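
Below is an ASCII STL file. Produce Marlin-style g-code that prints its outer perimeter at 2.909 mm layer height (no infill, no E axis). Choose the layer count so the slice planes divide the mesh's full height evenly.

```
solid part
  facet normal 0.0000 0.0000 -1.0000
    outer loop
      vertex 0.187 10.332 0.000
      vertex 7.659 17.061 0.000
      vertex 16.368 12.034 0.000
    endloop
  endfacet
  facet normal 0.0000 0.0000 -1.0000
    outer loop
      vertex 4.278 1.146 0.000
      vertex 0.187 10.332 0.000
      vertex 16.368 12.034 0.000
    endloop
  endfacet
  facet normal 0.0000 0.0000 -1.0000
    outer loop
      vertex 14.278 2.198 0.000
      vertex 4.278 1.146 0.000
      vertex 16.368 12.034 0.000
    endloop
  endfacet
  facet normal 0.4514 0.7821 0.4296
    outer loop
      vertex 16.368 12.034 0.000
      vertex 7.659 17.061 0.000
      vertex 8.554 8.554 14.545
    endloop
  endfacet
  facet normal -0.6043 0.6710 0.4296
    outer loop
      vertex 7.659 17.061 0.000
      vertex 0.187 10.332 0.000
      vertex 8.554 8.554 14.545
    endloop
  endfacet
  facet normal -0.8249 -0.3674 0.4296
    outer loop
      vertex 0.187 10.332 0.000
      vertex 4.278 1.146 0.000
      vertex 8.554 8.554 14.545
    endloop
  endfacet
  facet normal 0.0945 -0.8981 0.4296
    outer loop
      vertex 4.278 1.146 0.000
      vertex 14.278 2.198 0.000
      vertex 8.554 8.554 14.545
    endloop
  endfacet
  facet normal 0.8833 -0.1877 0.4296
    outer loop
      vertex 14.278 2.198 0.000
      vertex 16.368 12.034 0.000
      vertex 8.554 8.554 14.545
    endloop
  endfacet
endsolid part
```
; perimeter-only toolpath
G21 ; units = mm
G90 ; absolute positioning
G28 ; home
; layer 1
G0 Z2.909
G0 X14.805 Y11.338
G1 X7.838 Y15.360
G1 X1.860 Y9.976
G1 X5.133 Y2.628
G1 X13.133 Y3.469
G1 X14.805 Y11.338
; layer 2
G0 Z5.818
G0 X13.242 Y10.642
G1 X8.017 Y13.658
G1 X3.534 Y9.621
G1 X5.988 Y4.109
G1 X11.988 Y4.740
G1 X13.242 Y10.642
; layer 3
G0 Z8.727
G0 X11.680 Y9.946
G1 X8.196 Y11.957
G1 X5.207 Y9.265
G1 X6.844 Y5.591
G1 X10.844 Y6.012
G1 X11.680 Y9.946
; layer 4
G0 Z11.636
G0 X10.117 Y9.250
G1 X8.375 Y10.255
G1 X6.881 Y8.910
G1 X7.699 Y7.072
G1 X9.699 Y7.283
G1 X10.117 Y9.250
M2 ; end

The solid is a regular 5-sided pyramid, base circumscribed radius ≈ 8.55 mm, apex at z ≈ 14.5 mm. Slicing at Δz = 2.909 mm — 5 equal slices spanning the solid's height, so layer i sits at z = i·h/5 — gives 4 non-empty perimeters. Each is a 5-segment closed polygon; G0 lifts to the layer z and rapids to the start vertex, then G1 traces the edges. The cross-section shrinks linearly with z (the slice at the apex is degenerate and omitted).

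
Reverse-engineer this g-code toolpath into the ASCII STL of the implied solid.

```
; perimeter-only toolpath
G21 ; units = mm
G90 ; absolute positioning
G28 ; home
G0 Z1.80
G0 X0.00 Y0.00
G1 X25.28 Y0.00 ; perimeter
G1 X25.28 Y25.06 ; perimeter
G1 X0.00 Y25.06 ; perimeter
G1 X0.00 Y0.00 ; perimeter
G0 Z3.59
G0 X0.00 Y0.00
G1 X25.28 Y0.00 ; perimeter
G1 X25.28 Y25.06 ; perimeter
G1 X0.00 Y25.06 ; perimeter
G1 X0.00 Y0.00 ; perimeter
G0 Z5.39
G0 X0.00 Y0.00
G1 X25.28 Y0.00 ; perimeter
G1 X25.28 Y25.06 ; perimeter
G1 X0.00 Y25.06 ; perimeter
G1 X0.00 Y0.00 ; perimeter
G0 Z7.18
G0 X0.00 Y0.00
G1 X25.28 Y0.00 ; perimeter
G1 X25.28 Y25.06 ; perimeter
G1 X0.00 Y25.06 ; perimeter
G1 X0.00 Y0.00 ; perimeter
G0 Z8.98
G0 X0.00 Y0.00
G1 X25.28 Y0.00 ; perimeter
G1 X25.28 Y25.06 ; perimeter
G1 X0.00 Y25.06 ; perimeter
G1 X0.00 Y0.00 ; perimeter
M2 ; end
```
solid part
  facet normal 0.0000 0.0000 -1.0000
    outer loop
      vertex 25.28 25.06 0.00
      vertex 25.28 0.00 0.00
      vertex 0.00 0.00 0.00
    endloop
  endfacet
  facet normal 0.0000 0.0000 -1.0000
    outer loop
      vertex 0.00 25.06 0.00
      vertex 25.28 25.06 0.00
      vertex 0.00 0.00 0.00
    endloop
  endfacet
  facet normal 0.0000 0.0000 1.0000
    outer loop
      vertex 0.00 0.00 8.98
      vertex 25.28 0.00 8.98
      vertex 25.28 25.06 8.98
    endloop
  endfacet
  facet normal 0.0000 0.0000 1.0000
    outer loop
      vertex 0.00 0.00 8.98
      vertex 25.28 25.06 8.98
      vertex 0.00 25.06 8.98
    endloop
  endfacet
  facet normal 0.0000 -1.0000 0.0000
    outer loop
      vertex 0.00 0.00 0.00
      vertex 25.28 0.00 0.00
      vertex 25.28 0.00 8.98
    endloop
  endfacet
  facet normal 0.0000 -1.0000 0.0000
    outer loop
      vertex 0.00 0.00 0.00
      vertex 25.28 0.00 8.98
      vertex 0.00 0.00 8.98
    endloop
  endfacet
  facet normal 0.0000 1.0000 0.0000
    outer loop
      vertex 25.28 25.06 8.98
      vertex 25.28 25.06 0.00
      vertex 0.00 25.06 0.00
    endloop
  endfacet
  facet normal 0.0000 1.0000 0.0000
    outer loop
      vertex 0.00 25.06 8.98
      vertex 25.28 25.06 8.98
      vertex 0.00 25.06 0.00
    endloop
  endfacet
  facet normal -1.0000 0.0000 0.0000
    outer loop
      vertex 0.00 25.06 8.98
      vertex 0.00 25.06 0.00
      vertex 0.00 0.00 0.00
    endloop
  endfacet
  facet normal -1.0000 0.0000 0.0000
    outer loop
      vertex 0.00 0.00 8.98
      vertex 0.00 25.06 8.98
      vertex 0.00 0.00 0.00
    endloop
  endfacet
  facet normal 1.0000 0.0000 0.0000
    outer loop
      vertex 25.28 0.00 0.00
      vertex 25.28 25.06 0.00
      vertex 25.28 25.06 8.98
    endloop
  endfacet
  facet normal 1.0000 0.0000 0.0000
    outer loop
      vertex 25.28 0.00 0.00
      vertex 25.28 25.06 8.98
      vertex 25.28 0.00 8.98
    endloop
  endfacet
endsolid part

The G0 Z moves step by Δz≈1.80 mm. Every layer's G1 loop is the same polygon, so the solid is a straight extrusion of it from z=0 to z≈8.98. Closing with flat bottom and top caps and triangulating gives 12 facets — a rectangular box, roughly 25.3 × 25.1 mm footprint and 8.98 mm tall.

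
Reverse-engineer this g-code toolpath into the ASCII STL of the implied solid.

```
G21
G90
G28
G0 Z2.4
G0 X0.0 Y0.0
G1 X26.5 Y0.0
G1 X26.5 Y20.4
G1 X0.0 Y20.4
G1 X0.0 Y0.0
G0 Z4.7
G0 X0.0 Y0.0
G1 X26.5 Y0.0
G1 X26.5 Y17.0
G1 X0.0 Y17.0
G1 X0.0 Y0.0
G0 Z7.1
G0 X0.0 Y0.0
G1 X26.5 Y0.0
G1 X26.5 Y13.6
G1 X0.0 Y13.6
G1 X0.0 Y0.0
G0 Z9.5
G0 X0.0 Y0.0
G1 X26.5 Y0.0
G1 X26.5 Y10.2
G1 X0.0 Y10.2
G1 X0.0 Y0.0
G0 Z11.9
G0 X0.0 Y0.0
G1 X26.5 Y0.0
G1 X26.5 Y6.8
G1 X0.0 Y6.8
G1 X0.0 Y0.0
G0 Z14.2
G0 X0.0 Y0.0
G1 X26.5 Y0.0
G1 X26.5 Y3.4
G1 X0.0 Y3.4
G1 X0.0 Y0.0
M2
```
solid part
  facet normal 0.0000 0.0000 -1.0000
    outer loop
      vertex 26.5 23.8 0.0
      vertex 26.5 0.0 0.0
      vertex 0.0 0.0 0.0
    endloop
  endfacet
  facet normal 0.0000 0.0000 -1.0000
    outer loop
      vertex 0.0 23.8 0.0
      vertex 26.5 23.8 0.0
      vertex 0.0 0.0 0.0
    endloop
  endfacet
  facet normal 0.0000 -1.0000 0.0000
    outer loop
      vertex 0.0 0.0 0.0
      vertex 26.5 0.0 0.0
      vertex 26.5 0.0 16.6
    endloop
  endfacet
  facet normal 0.0000 -1.0000 0.0000
    outer loop
      vertex 0.0 0.0 0.0
      vertex 26.5 0.0 16.6
      vertex 0.0 0.0 16.6
    endloop
  endfacet
  facet normal 0.0000 0.5721 0.8202
    outer loop
      vertex 0.0 0.0 16.6
      vertex 26.5 0.0 16.6
      vertex 26.5 23.8 0.0
    endloop
  endfacet
  facet normal 0.0000 0.5721 0.8202
    outer loop
      vertex 0.0 0.0 16.6
      vertex 26.5 23.8 0.0
      vertex 0.0 23.8 0.0
    endloop
  endfacet
  facet normal -1.0000 0.0000 0.0000
    outer loop
      vertex 0.0 0.0 16.6
      vertex 0.0 23.8 0.0
      vertex 0.0 0.0 0.0
    endloop
  endfacet
  facet normal 1.0000 0.0000 0.0000
    outer loop
      vertex 26.5 0.0 0.0
      vertex 26.5 23.8 0.0
      vertex 26.5 0.0 16.6
    endloop
  endfacet
endsolid part

The G0 Z moves step by Δz≈2.4 mm. The G1 loops shrink linearly with z, so the solid tapers from its base footprint up to z≈16.6. Closing with a flat bottom cap and the tapered top and triangulating gives 8 facets — a wedge (ramp): 26.5 × 23.8 mm base, rising to 16.6 mm along the y=0 edge and sloping linearly to z=0 at y=23.8.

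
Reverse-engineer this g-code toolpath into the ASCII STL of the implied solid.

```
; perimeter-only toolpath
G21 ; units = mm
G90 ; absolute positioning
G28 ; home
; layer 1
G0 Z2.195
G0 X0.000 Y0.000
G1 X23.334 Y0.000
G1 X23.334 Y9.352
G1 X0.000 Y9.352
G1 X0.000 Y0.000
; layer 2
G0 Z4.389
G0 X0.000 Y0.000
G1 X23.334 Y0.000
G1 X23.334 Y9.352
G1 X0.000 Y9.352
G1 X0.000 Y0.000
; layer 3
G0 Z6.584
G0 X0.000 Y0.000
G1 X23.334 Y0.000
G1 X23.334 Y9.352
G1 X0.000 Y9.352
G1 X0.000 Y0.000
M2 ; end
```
solid part
  facet normal 0.0000 0.0000 -1.0000
    outer loop
      vertex 23.334 9.352 0.000
      vertex 23.334 0.000 0.000
      vertex 0.000 0.000 0.000
    endloop
  endfacet
  facet normal 0.0000 0.0000 -1.0000
    outer loop
      vertex 0.000 9.352 0.000
      vertex 23.334 9.352 0.000
      vertex 0.000 0.000 0.000
    endloop
  endfacet
  facet normal 0.0000 0.0000 1.0000
    outer loop
      vertex 0.000 0.000 6.584
      vertex 23.334 0.000 6.584
      vertex 23.334 9.352 6.584
    endloop
  endfacet
  facet normal 0.0000 0.0000 1.0000
    outer loop
      vertex 0.000 0.000 6.584
      vertex 23.334 9.352 6.584
      vertex 0.000 9.352 6.584
    endloop
  endfacet
  facet normal 0.0000 -1.0000 0.0000
    outer loop
      vertex 0.000 0.000 0.000
      vertex 23.334 0.000 0.000
      vertex 23.334 0.000 6.584
    endloop
  endfacet
  facet normal 0.0000 -1.0000 0.0000
    outer loop
      vertex 0.000 0.000 0.000
      vertex 23.334 0.000 6.584
      vertex 0.000 0.000 6.584
    endloop
  endfacet
  facet normal 0.0000 1.0000 0.0000
    outer loop
      vertex 23.334 9.352 6.584
      vertex 23.334 9.352 0.000
      vertex 0.000 9.352 0.000
    endloop
  endfacet
  facet normal 0.0000 1.0000 0.0000
    outer loop
      vertex 0.000 9.352 6.584
      vertex 23.334 9.352 6.584
      vertex 0.000 9.352 0.000
    endloop
  endfacet
  facet normal -1.0000 0.0000 0.0000
    outer loop
      vertex 0.000 9.352 6.584
      vertex 0.000 9.352 0.000
      vertex 0.000 0.000 0.000
    endloop
  endfacet
  facet normal -1.0000 0.0000 0.0000
    outer loop
      vertex 0.000 0.000 6.584
      vertex 0.000 9.352 6.584
      vertex 0.000 0.000 0.000
    endloop
  endfacet
  facet normal 1.0000 0.0000 0.0000
    outer loop
      vertex 23.334 0.000 0.000
      vertex 23.334 9.352 0.000
      vertex 23.334 9.352 6.584
    endloop
  endfacet
  facet normal 1.0000 0.0000 0.0000
    outer loop
      vertex 23.334 0.000 0.000
      vertex 23.334 9.352 6.584
      vertex 23.334 0.000 6.584
    endloop
  endfacet
endsolid part

The G0 Z moves step by Δz≈2.195 mm. Every layer's G1 loop is the same polygon, so the solid is a straight extrusion of it from z=0 to z≈6.58. Closing with flat bottom and top caps and triangulating gives 12 facets — a rectangular box, roughly 23.3 × 9.35 mm footprint and 6.58 mm tall.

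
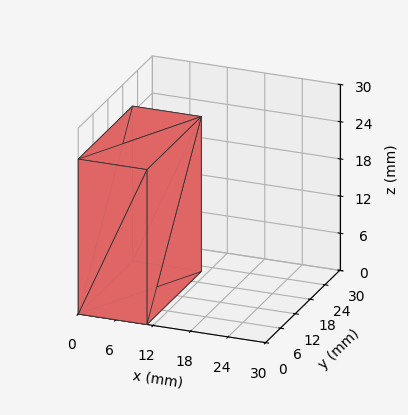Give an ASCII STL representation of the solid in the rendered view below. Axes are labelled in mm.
Reading the render: the shape is a rectangular box, roughly 11 × 22 mm footprint and 25 mm tall (dimensions read to the nearest mm from the axis ticks). For the STL, each face is triangulated and given an outward normal.

solid part
  facet normal 0.0000 0.0000 -1.0000
    outer loop
      vertex 11.0 22.0 0.0
      vertex 11.0 0.0 0.0
      vertex 0.0 0.0 0.0
    endloop
  endfacet
  facet normal 0.0000 0.0000 -1.0000
    outer loop
      vertex 0.0 22.0 0.0
      vertex 11.0 22.0 0.0
      vertex 0.0 0.0 0.0
    endloop
  endfacet
  facet normal 0.0000 0.0000 1.0000
    outer loop
      vertex 0.0 0.0 25.0
      vertex 11.0 0.0 25.0
      vertex 11.0 22.0 25.0
    endloop
  endfacet
  facet normal 0.0000 0.0000 1.0000
    outer loop
      vertex 0.0 0.0 25.0
      vertex 11.0 22.0 25.0
      vertex 0.0 22.0 25.0
    endloop
  endfacet
  facet normal 0.0000 -1.0000 0.0000
    outer loop
      vertex 0.0 0.0 0.0
      vertex 11.0 0.0 0.0
      vertex 11.0 0.0 25.0
    endloop
  endfacet
  facet normal 0.0000 -1.0000 0.0000
    outer loop
      vertex 0.0 0.0 0.0
      vertex 11.0 0.0 25.0
      vertex 0.0 0.0 25.0
    endloop
  endfacet
  facet normal 0.0000 1.0000 0.0000
    outer loop
      vertex 11.0 22.0 25.0
      vertex 11.0 22.0 0.0
      vertex 0.0 22.0 0.0
    endloop
  endfacet
  facet normal 0.0000 1.0000 0.0000
    outer loop
      vertex 0.0 22.0 25.0
      vertex 11.0 22.0 25.0
      vertex 0.0 22.0 0.0
    endloop
  endfacet
  facet normal -1.0000 0.0000 0.0000
    outer loop
      vertex 0.0 22.0 25.0
      vertex 0.0 22.0 0.0
      vertex 0.0 0.0 0.0
    endloop
  endfacet
  facet normal -1.0000 0.0000 0.0000
    outer loop
      vertex 0.0 0.0 25.0
      vertex 0.0 22.0 25.0
      vertex 0.0 0.0 0.0
    endloop
  endfacet
  facet normal 1.0000 0.0000 0.0000
    outer loop
      vertex 11.0 0.0 0.0
      vertex 11.0 22.0 0.0
      vertex 11.0 22.0 25.0
    endloop
  endfacet
  facet normal 1.0000 0.0000 0.0000
    outer loop
      vertex 11.0 0.0 0.0
      vertex 11.0 22.0 25.0
      vertex 11.0 0.0 25.0
    endloop
  endfacet
endsolid part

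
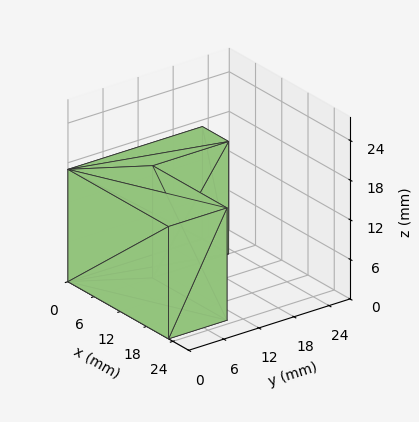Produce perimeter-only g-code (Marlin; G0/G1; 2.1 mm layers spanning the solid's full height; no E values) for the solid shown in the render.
Reading the render: the shape is an L-shaped prism: outer 23 × 23 mm, arm thicknesses ≈ 10 mm (horizontal) and 6 mm (vertical), extruded 17 mm in z (dimensions read to the nearest mm from the axis ticks). For the g-code, the solid's height is divided into equal slices at the stated Δz and each level perimeter traced with G1 moves after a G0 lift.

; perimeter-only toolpath
G21 ; units = mm
G90 ; absolute positioning
G28 ; home
; layer 1
G0 Z2.1
G0 X0.0 Y0.0
G1 X23.0 Y0.0
G1 X23.0 Y10.0
G1 X6.0 Y10.0
G1 X6.0 Y23.0
G1 X0.0 Y23.0
G1 X0.0 Y0.0
; layer 2
G0 Z4.2
G0 X0.0 Y0.0
G1 X23.0 Y0.0
G1 X23.0 Y10.0
G1 X6.0 Y10.0
G1 X6.0 Y23.0
G1 X0.0 Y23.0
G1 X0.0 Y0.0
; layer 3
G0 Z6.4
G0 X0.0 Y0.0
G1 X23.0 Y0.0
G1 X23.0 Y10.0
G1 X6.0 Y10.0
G1 X6.0 Y23.0
G1 X0.0 Y23.0
G1 X0.0 Y0.0
; layer 4
G0 Z8.5
G0 X0.0 Y0.0
G1 X23.0 Y0.0
G1 X23.0 Y10.0
G1 X6.0 Y10.0
G1 X6.0 Y23.0
G1 X0.0 Y23.0
G1 X0.0 Y0.0
; layer 5
G0 Z10.6
G0 X0.0 Y0.0
G1 X23.0 Y0.0
G1 X23.0 Y10.0
G1 X6.0 Y10.0
G1 X6.0 Y23.0
G1 X0.0 Y23.0
G1 X0.0 Y0.0
; layer 6
G0 Z12.8
G0 X0.0 Y0.0
G1 X23.0 Y0.0
G1 X23.0 Y10.0
G1 X6.0 Y10.0
G1 X6.0 Y23.0
G1 X0.0 Y23.0
G1 X0.0 Y0.0
; layer 7
G0 Z14.9
G0 X0.0 Y0.0
G1 X23.0 Y0.0
G1 X23.0 Y10.0
G1 X6.0 Y10.0
G1 X6.0 Y23.0
G1 X0.0 Y23.0
G1 X0.0 Y0.0
; layer 8
G0 Z17.0
G0 X0.0 Y0.0
G1 X23.0 Y0.0
G1 X23.0 Y10.0
G1 X6.0 Y10.0
G1 X6.0 Y23.0
G1 X0.0 Y23.0
G1 X0.0 Y0.0
M2 ; end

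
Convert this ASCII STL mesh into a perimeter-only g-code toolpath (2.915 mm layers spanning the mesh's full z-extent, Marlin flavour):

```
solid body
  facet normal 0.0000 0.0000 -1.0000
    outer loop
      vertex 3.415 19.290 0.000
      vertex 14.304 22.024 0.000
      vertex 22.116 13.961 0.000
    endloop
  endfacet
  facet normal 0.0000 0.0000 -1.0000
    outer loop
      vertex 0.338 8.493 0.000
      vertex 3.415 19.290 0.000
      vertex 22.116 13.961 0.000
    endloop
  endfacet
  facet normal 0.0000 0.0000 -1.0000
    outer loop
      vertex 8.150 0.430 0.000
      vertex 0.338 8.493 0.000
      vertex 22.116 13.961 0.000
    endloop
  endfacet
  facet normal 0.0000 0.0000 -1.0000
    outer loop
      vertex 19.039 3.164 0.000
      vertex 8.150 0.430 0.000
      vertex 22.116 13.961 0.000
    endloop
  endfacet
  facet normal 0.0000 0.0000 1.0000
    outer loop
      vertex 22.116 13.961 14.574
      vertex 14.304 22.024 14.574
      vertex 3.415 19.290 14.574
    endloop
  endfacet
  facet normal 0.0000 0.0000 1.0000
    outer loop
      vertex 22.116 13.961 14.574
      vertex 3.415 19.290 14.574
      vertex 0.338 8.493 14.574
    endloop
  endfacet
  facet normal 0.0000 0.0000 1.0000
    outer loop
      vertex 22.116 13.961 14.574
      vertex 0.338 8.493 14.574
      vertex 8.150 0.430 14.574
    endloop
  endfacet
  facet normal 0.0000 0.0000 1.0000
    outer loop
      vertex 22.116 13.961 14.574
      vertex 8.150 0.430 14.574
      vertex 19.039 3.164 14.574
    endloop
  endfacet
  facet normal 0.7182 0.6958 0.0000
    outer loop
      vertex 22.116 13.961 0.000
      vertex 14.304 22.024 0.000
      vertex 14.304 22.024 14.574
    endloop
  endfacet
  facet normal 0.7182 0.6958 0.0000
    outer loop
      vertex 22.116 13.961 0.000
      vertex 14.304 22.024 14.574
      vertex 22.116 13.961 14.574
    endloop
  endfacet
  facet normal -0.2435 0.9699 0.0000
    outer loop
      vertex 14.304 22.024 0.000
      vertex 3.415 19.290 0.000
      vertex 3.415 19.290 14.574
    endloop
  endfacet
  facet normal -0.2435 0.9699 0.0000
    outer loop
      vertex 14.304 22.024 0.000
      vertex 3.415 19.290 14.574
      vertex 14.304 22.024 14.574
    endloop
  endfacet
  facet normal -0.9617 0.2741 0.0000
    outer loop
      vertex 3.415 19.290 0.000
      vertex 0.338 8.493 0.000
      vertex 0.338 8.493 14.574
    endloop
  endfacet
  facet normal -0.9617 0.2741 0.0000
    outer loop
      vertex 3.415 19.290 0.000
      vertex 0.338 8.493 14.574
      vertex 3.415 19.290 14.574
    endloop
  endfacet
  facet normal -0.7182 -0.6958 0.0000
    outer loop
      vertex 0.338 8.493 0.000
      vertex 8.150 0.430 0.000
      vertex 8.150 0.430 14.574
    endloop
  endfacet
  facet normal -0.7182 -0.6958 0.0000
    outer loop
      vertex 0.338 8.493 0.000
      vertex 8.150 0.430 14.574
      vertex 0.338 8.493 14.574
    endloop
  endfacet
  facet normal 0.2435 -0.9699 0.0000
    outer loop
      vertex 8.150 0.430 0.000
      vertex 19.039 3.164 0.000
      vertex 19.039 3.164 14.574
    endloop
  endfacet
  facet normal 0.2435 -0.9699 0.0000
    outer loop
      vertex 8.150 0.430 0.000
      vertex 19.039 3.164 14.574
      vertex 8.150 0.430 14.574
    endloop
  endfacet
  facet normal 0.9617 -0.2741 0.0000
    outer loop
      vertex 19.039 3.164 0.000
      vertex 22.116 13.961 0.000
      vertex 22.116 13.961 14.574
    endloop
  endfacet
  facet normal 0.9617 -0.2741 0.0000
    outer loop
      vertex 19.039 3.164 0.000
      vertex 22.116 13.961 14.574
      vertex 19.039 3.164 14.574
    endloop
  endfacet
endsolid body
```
; perimeter-only toolpath
G21 ; units = mm
G90 ; absolute positioning
G28 ; home
; layer 1
G0 Z2.915
G0 X22.116 Y13.961
G1 X14.304 Y22.024
G1 X3.415 Y19.290
G1 X0.338 Y8.493
G1 X8.150 Y0.430
G1 X19.039 Y3.164
G1 X22.116 Y13.961
; layer 2
G0 Z5.830
G0 X22.116 Y13.961
G1 X14.304 Y22.024
G1 X3.415 Y19.290
G1 X0.338 Y8.493
G1 X8.150 Y0.430
G1 X19.039 Y3.164
G1 X22.116 Y13.961
; layer 3
G0 Z8.744
G0 X22.116 Y13.961
G1 X14.304 Y22.024
G1 X3.415 Y19.290
G1 X0.338 Y8.493
G1 X8.150 Y0.430
G1 X19.039 Y3.164
G1 X22.116 Y13.961
; layer 4
G0 Z11.659
G0 X22.116 Y13.961
G1 X14.304 Y22.024
G1 X3.415 Y19.290
G1 X0.338 Y8.493
G1 X8.150 Y0.430
G1 X19.039 Y3.164
G1 X22.116 Y13.961
; layer 5
G0 Z14.574
G0 X22.116 Y13.961
G1 X14.304 Y22.024
G1 X3.415 Y19.290
G1 X0.338 Y8.493
G1 X8.150 Y0.430
G1 X19.039 Y3.164
G1 X22.116 Y13.961
M2 ; end

The solid is a regular 6-sided prism (a cylinder approximated with 6 flat sides), circumscribed radius ≈ 11.2 mm, height ≈ 14.6 mm. Slicing at Δz = 2.915 mm — 5 equal slices spanning the solid's height, so layer i sits at z = i·h/5 — gives 5 non-empty perimeters. Each is a 6-segment closed polygon; G0 lifts to the layer z and rapids to the start vertex, then G1 traces the edges.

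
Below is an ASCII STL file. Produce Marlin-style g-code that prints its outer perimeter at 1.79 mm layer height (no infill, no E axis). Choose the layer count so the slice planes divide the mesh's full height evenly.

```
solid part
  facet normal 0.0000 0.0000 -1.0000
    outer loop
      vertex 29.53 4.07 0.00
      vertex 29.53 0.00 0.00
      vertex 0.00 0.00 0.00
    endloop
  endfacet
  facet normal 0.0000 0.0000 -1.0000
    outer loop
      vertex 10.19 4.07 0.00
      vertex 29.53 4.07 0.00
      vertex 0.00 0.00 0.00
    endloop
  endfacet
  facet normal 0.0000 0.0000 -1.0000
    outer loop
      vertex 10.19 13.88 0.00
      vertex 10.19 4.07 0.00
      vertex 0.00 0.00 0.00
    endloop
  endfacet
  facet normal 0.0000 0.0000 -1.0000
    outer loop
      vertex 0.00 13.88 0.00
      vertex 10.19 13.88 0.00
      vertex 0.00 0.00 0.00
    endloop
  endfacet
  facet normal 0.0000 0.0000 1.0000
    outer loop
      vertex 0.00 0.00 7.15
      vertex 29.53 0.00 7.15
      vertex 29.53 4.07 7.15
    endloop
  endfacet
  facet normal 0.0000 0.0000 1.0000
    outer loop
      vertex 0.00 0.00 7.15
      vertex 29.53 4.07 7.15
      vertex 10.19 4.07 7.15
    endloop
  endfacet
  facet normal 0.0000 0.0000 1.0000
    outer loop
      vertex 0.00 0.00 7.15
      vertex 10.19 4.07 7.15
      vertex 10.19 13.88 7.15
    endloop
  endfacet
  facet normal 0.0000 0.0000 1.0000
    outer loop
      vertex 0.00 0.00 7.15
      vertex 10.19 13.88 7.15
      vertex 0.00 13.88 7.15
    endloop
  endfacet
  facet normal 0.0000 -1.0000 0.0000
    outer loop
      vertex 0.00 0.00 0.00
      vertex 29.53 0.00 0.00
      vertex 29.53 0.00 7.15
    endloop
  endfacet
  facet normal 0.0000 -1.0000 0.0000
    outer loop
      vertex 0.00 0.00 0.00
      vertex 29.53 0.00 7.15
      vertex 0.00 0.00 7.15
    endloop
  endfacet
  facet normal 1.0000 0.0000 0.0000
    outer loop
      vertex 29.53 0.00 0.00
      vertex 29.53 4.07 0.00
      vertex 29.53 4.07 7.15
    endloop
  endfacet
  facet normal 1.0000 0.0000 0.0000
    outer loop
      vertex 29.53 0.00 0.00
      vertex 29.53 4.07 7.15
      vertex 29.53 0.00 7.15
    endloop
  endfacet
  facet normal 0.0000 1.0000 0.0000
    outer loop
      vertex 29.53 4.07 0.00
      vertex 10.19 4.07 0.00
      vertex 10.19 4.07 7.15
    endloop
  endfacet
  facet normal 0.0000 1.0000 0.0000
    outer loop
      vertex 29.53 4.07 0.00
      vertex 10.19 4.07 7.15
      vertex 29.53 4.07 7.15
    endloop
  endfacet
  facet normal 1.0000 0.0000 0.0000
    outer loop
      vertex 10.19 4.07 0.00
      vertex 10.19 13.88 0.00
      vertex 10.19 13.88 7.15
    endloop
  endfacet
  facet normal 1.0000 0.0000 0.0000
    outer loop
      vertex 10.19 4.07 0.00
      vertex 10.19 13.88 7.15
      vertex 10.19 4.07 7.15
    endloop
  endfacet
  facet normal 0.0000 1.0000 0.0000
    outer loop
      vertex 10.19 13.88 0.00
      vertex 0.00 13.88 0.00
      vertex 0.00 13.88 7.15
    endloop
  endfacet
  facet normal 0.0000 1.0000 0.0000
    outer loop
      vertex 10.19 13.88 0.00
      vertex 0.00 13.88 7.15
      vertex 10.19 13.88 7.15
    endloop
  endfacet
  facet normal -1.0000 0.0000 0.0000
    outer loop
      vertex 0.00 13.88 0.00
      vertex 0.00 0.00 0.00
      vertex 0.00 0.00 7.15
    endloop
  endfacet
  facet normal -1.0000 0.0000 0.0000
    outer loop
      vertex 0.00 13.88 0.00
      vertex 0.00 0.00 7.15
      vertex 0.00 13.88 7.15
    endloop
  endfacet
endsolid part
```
; perimeter-only toolpath
G21 ; units = mm
G90 ; absolute positioning
G28 ; home
; layer 1
G0 Z1.79
G0 X0.00 Y0.00
G1 X29.53 Y0.00
G1 X29.53 Y4.07
G1 X10.19 Y4.07
G1 X10.19 Y13.88
G1 X0.00 Y13.88
G1 X0.00 Y0.00
; layer 2
G0 Z3.58
G0 X0.00 Y0.00
G1 X29.53 Y0.00
G1 X29.53 Y4.07
G1 X10.19 Y4.07
G1 X10.19 Y13.88
G1 X0.00 Y13.88
G1 X0.00 Y0.00
; layer 3
G0 Z5.36
G0 X0.00 Y0.00
G1 X29.53 Y0.00
G1 X29.53 Y4.07
G1 X10.19 Y4.07
G1 X10.19 Y13.88
G1 X0.00 Y13.88
G1 X0.00 Y0.00
; layer 4
G0 Z7.15
G0 X0.00 Y0.00
G1 X29.53 Y0.00
G1 X29.53 Y4.07
G1 X10.19 Y4.07
G1 X10.19 Y13.88
G1 X0.00 Y13.88
G1 X0.00 Y0.00
M2 ; end

The solid is an L-shaped prism: outer 29.5 × 13.9 mm, arm thicknesses ≈ 4.07 mm (horizontal) and 10.2 mm (vertical), extruded 7.15 mm in z. Slicing at Δz = 1.79 mm — 4 equal slices spanning the solid's height, so layer i sits at z = i·h/4 — gives 4 non-empty perimeters. Each is a 6-segment closed polygon; G0 lifts to the layer z and rapids to the start vertex, then G1 traces the edges.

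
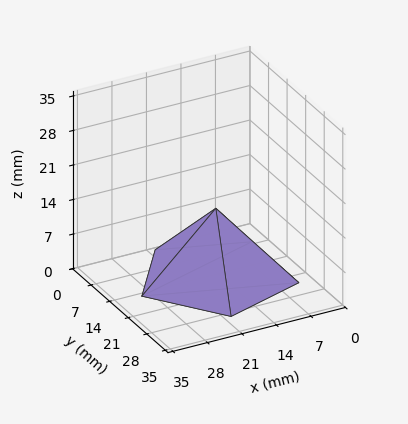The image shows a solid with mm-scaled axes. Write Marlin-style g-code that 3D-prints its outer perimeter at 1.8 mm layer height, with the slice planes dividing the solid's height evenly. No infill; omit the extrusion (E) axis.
Reading the render: the shape is a regular 5-sided pyramid, base circumscribed radius ≈ 15 mm, apex at z ≈ 14 mm (dimensions read to the nearest mm from the axis ticks). For the g-code, the solid's height is divided into equal slices at the stated Δz and each level perimeter traced with G1 moves after a G0 lift.

; perimeter-only toolpath
G21 ; units = mm
G90 ; absolute positioning
G28 ; home
; layer 1
G0 Z1.8
G0 X28.1 Y15.0
G1 X19.0 Y27.5
G1 X4.4 Y22.7
G1 X4.4 Y7.3
G1 X19.0 Y2.5
G1 X28.1 Y15.0
; layer 2
G0 Z3.5
G0 X26.2 Y15.0
G1 X18.5 Y25.7
G1 X5.9 Y21.6
G1 X5.9 Y8.4
G1 X18.5 Y4.3
G1 X26.2 Y15.0
; layer 3
G0 Z5.2
G0 X24.4 Y15.0
G1 X17.9 Y23.9
G1 X7.4 Y20.5
G1 X7.4 Y9.5
G1 X17.9 Y6.1
G1 X24.4 Y15.0
; layer 4
G0 Z7.0
G0 X22.5 Y15.0
G1 X17.3 Y22.1
G1 X8.9 Y19.4
G1 X8.9 Y10.6
G1 X17.3 Y7.8
G1 X22.5 Y15.0
; layer 5
G0 Z8.8
G0 X20.6 Y15.0
G1 X16.7 Y20.4
G1 X10.5 Y18.3
G1 X10.5 Y11.7
G1 X16.7 Y9.6
G1 X20.6 Y15.0
; layer 6
G0 Z10.5
G0 X18.8 Y15.0
G1 X16.1 Y18.6
G1 X12.0 Y17.2
G1 X12.0 Y12.8
G1 X16.1 Y11.4
G1 X18.8 Y15.0
; layer 7
G0 Z12.2
G0 X16.9 Y15.0
G1 X15.6 Y16.8
G1 X13.5 Y16.1
G1 X13.5 Y13.9
G1 X15.6 Y13.2
G1 X16.9 Y15.0
M2 ; end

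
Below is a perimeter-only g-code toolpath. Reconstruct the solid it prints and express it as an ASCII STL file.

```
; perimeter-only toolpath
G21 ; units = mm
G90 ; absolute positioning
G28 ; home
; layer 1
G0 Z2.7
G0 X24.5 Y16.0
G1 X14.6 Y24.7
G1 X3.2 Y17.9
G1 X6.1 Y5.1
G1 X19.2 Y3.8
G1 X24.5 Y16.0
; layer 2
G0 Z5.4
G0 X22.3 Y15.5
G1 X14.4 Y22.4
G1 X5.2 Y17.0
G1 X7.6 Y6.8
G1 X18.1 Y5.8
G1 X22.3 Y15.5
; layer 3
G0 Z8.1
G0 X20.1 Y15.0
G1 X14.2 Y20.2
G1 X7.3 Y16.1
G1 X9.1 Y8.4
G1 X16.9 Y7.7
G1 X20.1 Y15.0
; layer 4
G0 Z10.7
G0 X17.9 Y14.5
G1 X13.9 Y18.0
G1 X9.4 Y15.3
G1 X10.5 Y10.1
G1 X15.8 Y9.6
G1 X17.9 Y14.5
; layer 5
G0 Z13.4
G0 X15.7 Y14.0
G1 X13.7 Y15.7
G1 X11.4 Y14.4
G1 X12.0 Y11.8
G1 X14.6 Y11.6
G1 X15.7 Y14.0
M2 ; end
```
solid part
  facet normal 0.0000 0.0000 -1.0000
    outer loop
      vertex 1.1 18.8 0.0
      vertex 14.8 26.9 0.0
      vertex 26.7 16.5 0.0
    endloop
  endfacet
  facet normal 0.0000 0.0000 -1.0000
    outer loop
      vertex 4.6 3.4 0.0
      vertex 1.1 18.8 0.0
      vertex 26.7 16.5 0.0
    endloop
  endfacet
  facet normal 0.0000 0.0000 -1.0000
    outer loop
      vertex 20.4 1.9 0.0
      vertex 4.6 3.4 0.0
      vertex 26.7 16.5 0.0
    endloop
  endfacet
  facet normal 0.5442 0.6227 0.5622
    outer loop
      vertex 26.7 16.5 0.0
      vertex 14.8 26.9 0.0
      vertex 13.5 13.5 16.1
    endloop
  endfacet
  facet normal -0.4218 0.7134 0.5597
    outer loop
      vertex 14.8 26.9 0.0
      vertex 1.1 18.8 0.0
      vertex 13.5 13.5 16.1
    endloop
  endfacet
  facet normal -0.8071 -0.1834 0.5612
    outer loop
      vertex 1.1 18.8 0.0
      vertex 4.6 3.4 0.0
      vertex 13.5 13.5 16.1
    endloop
  endfacet
  facet normal -0.0783 -0.8245 0.5605
    outer loop
      vertex 4.6 3.4 0.0
      vertex 20.4 1.9 0.0
      vertex 13.5 13.5 16.1
    endloop
  endfacet
  facet normal 0.7596 -0.3278 0.5617
    outer loop
      vertex 20.4 1.9 0.0
      vertex 26.7 16.5 0.0
      vertex 13.5 13.5 16.1
    endloop
  endfacet
endsolid part

The G0 Z moves step by Δz≈2.7 mm. The G1 loops shrink linearly with z, so the solid tapers from its base footprint up to z≈16.1. Closing with a flat bottom cap and the tapered top and triangulating gives 8 facets — a regular 5-sided pyramid, base circumscribed radius ≈ 13.5 mm, apex at z ≈ 16.1 mm.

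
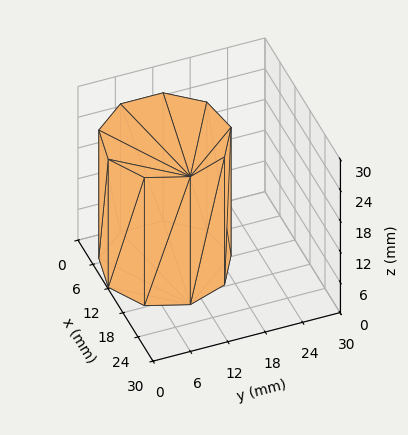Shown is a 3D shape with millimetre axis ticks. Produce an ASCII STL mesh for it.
Reading the render: the shape is a regular 9-sided prism (a cylinder approximated with 9 flat sides), circumscribed radius ≈ 10 mm, height ≈ 25 mm (dimensions read to the nearest mm from the axis ticks). For the STL, each face is triangulated and given an outward normal.

solid part
  facet normal 0.0000 0.0000 -1.0000
    outer loop
      vertex 11.74 19.85 0.00
      vertex 17.66 16.43 0.00
      vertex 20.00 10.00 0.00
    endloop
  endfacet
  facet normal 0.0000 0.0000 -1.0000
    outer loop
      vertex 5.00 18.66 0.00
      vertex 11.74 19.85 0.00
      vertex 20.00 10.00 0.00
    endloop
  endfacet
  facet normal 0.0000 0.0000 -1.0000
    outer loop
      vertex 0.60 13.42 0.00
      vertex 5.00 18.66 0.00
      vertex 20.00 10.00 0.00
    endloop
  endfacet
  facet normal 0.0000 0.0000 -1.0000
    outer loop
      vertex 0.60 6.58 0.00
      vertex 0.60 13.42 0.00
      vertex 20.00 10.00 0.00
    endloop
  endfacet
  facet normal 0.0000 0.0000 -1.0000
    outer loop
      vertex 5.00 1.34 0.00
      vertex 0.60 6.58 0.00
      vertex 20.00 10.00 0.00
    endloop
  endfacet
  facet normal 0.0000 0.0000 -1.0000
    outer loop
      vertex 11.74 0.15 0.00
      vertex 5.00 1.34 0.00
      vertex 20.00 10.00 0.00
    endloop
  endfacet
  facet normal 0.0000 0.0000 -1.0000
    outer loop
      vertex 17.66 3.57 0.00
      vertex 11.74 0.15 0.00
      vertex 20.00 10.00 0.00
    endloop
  endfacet
  facet normal 0.0000 0.0000 1.0000
    outer loop
      vertex 20.00 10.00 25.00
      vertex 17.66 16.43 25.00
      vertex 11.74 19.85 25.00
    endloop
  endfacet
  facet normal 0.0000 0.0000 1.0000
    outer loop
      vertex 20.00 10.00 25.00
      vertex 11.74 19.85 25.00
      vertex 5.00 18.66 25.00
    endloop
  endfacet
  facet normal 0.0000 0.0000 1.0000
    outer loop
      vertex 20.00 10.00 25.00
      vertex 5.00 18.66 25.00
      vertex 0.60 13.42 25.00
    endloop
  endfacet
  facet normal 0.0000 0.0000 1.0000
    outer loop
      vertex 20.00 10.00 25.00
      vertex 0.60 13.42 25.00
      vertex 0.60 6.58 25.00
    endloop
  endfacet
  facet normal 0.0000 0.0000 1.0000
    outer loop
      vertex 20.00 10.00 25.00
      vertex 0.60 6.58 25.00
      vertex 5.00 1.34 25.00
    endloop
  endfacet
  facet normal 0.0000 0.0000 1.0000
    outer loop
      vertex 20.00 10.00 25.00
      vertex 5.00 1.34 25.00
      vertex 11.74 0.15 25.00
    endloop
  endfacet
  facet normal 0.0000 0.0000 1.0000
    outer loop
      vertex 20.00 10.00 25.00
      vertex 11.74 0.15 25.00
      vertex 17.66 3.57 25.00
    endloop
  endfacet
  facet normal 0.9397 0.3420 0.0000
    outer loop
      vertex 20.00 10.00 0.00
      vertex 17.66 16.43 0.00
      vertex 17.66 16.43 25.00
    endloop
  endfacet
  facet normal 0.9397 0.3420 0.0000
    outer loop
      vertex 20.00 10.00 0.00
      vertex 17.66 16.43 25.00
      vertex 20.00 10.00 25.00
    endloop
  endfacet
  facet normal 0.5002 0.8659 0.0000
    outer loop
      vertex 17.66 16.43 0.00
      vertex 11.74 19.85 0.00
      vertex 11.74 19.85 25.00
    endloop
  endfacet
  facet normal 0.5002 0.8659 0.0000
    outer loop
      vertex 17.66 16.43 0.00
      vertex 11.74 19.85 25.00
      vertex 17.66 16.43 25.00
    endloop
  endfacet
  facet normal -0.1739 0.9848 0.0000
    outer loop
      vertex 11.74 19.85 0.00
      vertex 5.00 18.66 0.00
      vertex 5.00 18.66 25.00
    endloop
  endfacet
  facet normal -0.1739 0.9848 0.0000
    outer loop
      vertex 11.74 19.85 0.00
      vertex 5.00 18.66 25.00
      vertex 11.74 19.85 25.00
    endloop
  endfacet
  facet normal -0.7658 0.6431 0.0000
    outer loop
      vertex 5.00 18.66 0.00
      vertex 0.60 13.42 0.00
      vertex 0.60 13.42 25.00
    endloop
  endfacet
  facet normal -0.7658 0.6431 0.0000
    outer loop
      vertex 5.00 18.66 0.00
      vertex 0.60 13.42 25.00
      vertex 5.00 18.66 25.00
    endloop
  endfacet
  facet normal -1.0000 0.0000 0.0000
    outer loop
      vertex 0.60 13.42 0.00
      vertex 0.60 6.58 0.00
      vertex 0.60 6.58 25.00
    endloop
  endfacet
  facet normal -1.0000 0.0000 0.0000
    outer loop
      vertex 0.60 13.42 0.00
      vertex 0.60 6.58 25.00
      vertex 0.60 13.42 25.00
    endloop
  endfacet
  facet normal -0.7658 -0.6431 0.0000
    outer loop
      vertex 0.60 6.58 0.00
      vertex 5.00 1.34 0.00
      vertex 5.00 1.34 25.00
    endloop
  endfacet
  facet normal -0.7658 -0.6431 0.0000
    outer loop
      vertex 0.60 6.58 0.00
      vertex 5.00 1.34 25.00
      vertex 0.60 6.58 25.00
    endloop
  endfacet
  facet normal -0.1739 -0.9848 0.0000
    outer loop
      vertex 5.00 1.34 0.00
      vertex 11.74 0.15 0.00
      vertex 11.74 0.15 25.00
    endloop
  endfacet
  facet normal -0.1739 -0.9848 0.0000
    outer loop
      vertex 5.00 1.34 0.00
      vertex 11.74 0.15 25.00
      vertex 5.00 1.34 25.00
    endloop
  endfacet
  facet normal 0.5002 -0.8659 0.0000
    outer loop
      vertex 11.74 0.15 0.00
      vertex 17.66 3.57 0.00
      vertex 17.66 3.57 25.00
    endloop
  endfacet
  facet normal 0.5002 -0.8659 0.0000
    outer loop
      vertex 11.74 0.15 0.00
      vertex 17.66 3.57 25.00
      vertex 11.74 0.15 25.00
    endloop
  endfacet
  facet normal 0.9397 -0.3420 0.0000
    outer loop
      vertex 17.66 3.57 0.00
      vertex 20.00 10.00 0.00
      vertex 20.00 10.00 25.00
    endloop
  endfacet
  facet normal 0.9397 -0.3420 0.0000
    outer loop
      vertex 17.66 3.57 0.00
      vertex 20.00 10.00 25.00
      vertex 17.66 3.57 25.00
    endloop
  endfacet
endsolid part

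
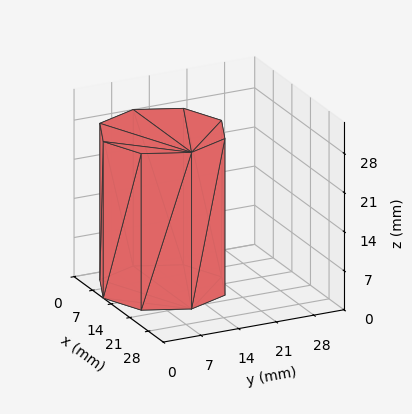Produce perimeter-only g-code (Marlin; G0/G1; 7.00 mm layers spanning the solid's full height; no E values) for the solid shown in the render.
Reading the render: the shape is a regular 8-sided prism (a cylinder approximated with 8 flat sides), circumscribed radius ≈ 11 mm, height ≈ 28 mm (dimensions read to the nearest mm from the axis ticks). For the g-code, the solid's height is divided into equal slices at the stated Δz and each level perimeter traced with G1 moves after a G0 lift.

; perimeter-only toolpath
G21 ; units = mm
G90 ; absolute positioning
G28 ; home
; layer 1
G0 Z7.00
G0 X22.00 Y11.00
G1 X18.78 Y18.78
G1 X11.00 Y22.00
G1 X3.22 Y18.78
G1 X0.00 Y11.00
G1 X3.22 Y3.22
G1 X11.00 Y0.00
G1 X18.78 Y3.22
G1 X22.00 Y11.00
; layer 2
G0 Z14.00
G0 X22.00 Y11.00
G1 X18.78 Y18.78
G1 X11.00 Y22.00
G1 X3.22 Y18.78
G1 X0.00 Y11.00
G1 X3.22 Y3.22
G1 X11.00 Y0.00
G1 X18.78 Y3.22
G1 X22.00 Y11.00
; layer 3
G0 Z21.00
G0 X22.00 Y11.00
G1 X18.78 Y18.78
G1 X11.00 Y22.00
G1 X3.22 Y18.78
G1 X0.00 Y11.00
G1 X3.22 Y3.22
G1 X11.00 Y0.00
G1 X18.78 Y3.22
G1 X22.00 Y11.00
; layer 4
G0 Z28.00
G0 X22.00 Y11.00
G1 X18.78 Y18.78
G1 X11.00 Y22.00
G1 X3.22 Y18.78
G1 X0.00 Y11.00
G1 X3.22 Y3.22
G1 X11.00 Y0.00
G1 X18.78 Y3.22
G1 X22.00 Y11.00
M2 ; end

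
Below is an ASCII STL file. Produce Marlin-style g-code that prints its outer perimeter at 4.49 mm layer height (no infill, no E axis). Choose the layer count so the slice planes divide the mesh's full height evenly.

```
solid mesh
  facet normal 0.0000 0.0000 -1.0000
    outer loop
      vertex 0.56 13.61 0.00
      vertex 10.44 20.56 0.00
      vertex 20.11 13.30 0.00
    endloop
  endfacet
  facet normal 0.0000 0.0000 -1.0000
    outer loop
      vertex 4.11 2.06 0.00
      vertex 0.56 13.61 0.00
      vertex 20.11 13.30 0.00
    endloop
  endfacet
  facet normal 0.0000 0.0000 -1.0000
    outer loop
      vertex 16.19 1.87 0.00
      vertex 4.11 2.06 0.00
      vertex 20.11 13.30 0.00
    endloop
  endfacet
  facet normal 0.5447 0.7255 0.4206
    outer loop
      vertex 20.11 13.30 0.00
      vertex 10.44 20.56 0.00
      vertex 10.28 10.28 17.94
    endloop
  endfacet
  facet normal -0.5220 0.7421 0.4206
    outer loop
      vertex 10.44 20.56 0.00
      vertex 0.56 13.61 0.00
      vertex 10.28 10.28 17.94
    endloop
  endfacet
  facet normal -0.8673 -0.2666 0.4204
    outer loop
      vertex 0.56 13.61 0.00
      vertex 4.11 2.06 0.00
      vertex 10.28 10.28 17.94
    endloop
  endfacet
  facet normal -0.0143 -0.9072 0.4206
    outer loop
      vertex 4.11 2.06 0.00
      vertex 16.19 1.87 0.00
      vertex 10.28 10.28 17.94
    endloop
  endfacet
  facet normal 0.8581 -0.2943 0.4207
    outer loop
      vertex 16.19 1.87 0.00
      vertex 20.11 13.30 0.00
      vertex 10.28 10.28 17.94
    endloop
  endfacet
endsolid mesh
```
; perimeter-only toolpath
G21 ; units = mm
G90 ; absolute positioning
G28 ; home
; layer 1
G0 Z4.49
G0 X17.65 Y12.55
G1 X10.40 Y17.99
G1 X2.99 Y12.78
G1 X5.65 Y4.12
G1 X14.71 Y3.97
G1 X17.65 Y12.55
; layer 2
G0 Z8.97
G0 X15.20 Y11.79
G1 X10.36 Y15.42
G1 X5.42 Y11.95
G1 X7.20 Y6.17
G1 X13.23 Y6.07
G1 X15.20 Y11.79
; layer 3
G0 Z13.46
G0 X12.74 Y11.04
G1 X10.32 Y12.85
G1 X7.85 Y11.11
G1 X8.74 Y8.22
G1 X11.76 Y8.18
G1 X12.74 Y11.04
M2 ; end

The solid is a regular 5-sided pyramid, base circumscribed radius ≈ 10.3 mm, apex at z ≈ 17.9 mm. Slicing at Δz = 4.49 mm — 4 equal slices spanning the solid's height, so layer i sits at z = i·h/4 — gives 3 non-empty perimeters. Each is a 5-segment closed polygon; G0 lifts to the layer z and rapids to the start vertex, then G1 traces the edges. The cross-section shrinks linearly with z (the slice at the apex is degenerate and omitted).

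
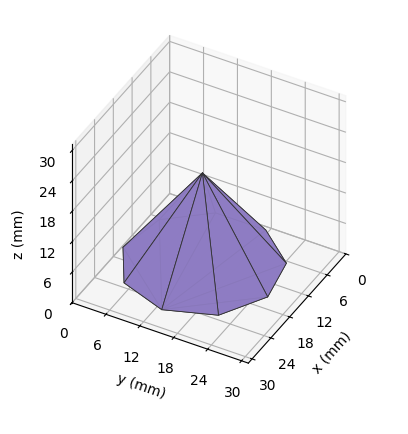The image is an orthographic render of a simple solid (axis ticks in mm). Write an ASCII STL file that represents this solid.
Reading the render: the shape is a regular 9-sided pyramid, base circumscribed radius ≈ 13 mm, apex at z ≈ 18 mm (dimensions read to the nearest mm from the axis ticks). For the STL, each face is triangulated and given an outward normal.

solid part
  facet normal 0.0000 0.0000 -1.0000
    outer loop
      vertex 15.257 25.803 0.000
      vertex 22.959 21.356 0.000
      vertex 26.000 13.000 0.000
    endloop
  endfacet
  facet normal 0.0000 0.0000 -1.0000
    outer loop
      vertex 6.500 24.258 0.000
      vertex 15.257 25.803 0.000
      vertex 26.000 13.000 0.000
    endloop
  endfacet
  facet normal 0.0000 0.0000 -1.0000
    outer loop
      vertex 0.784 17.446 0.000
      vertex 6.500 24.258 0.000
      vertex 26.000 13.000 0.000
    endloop
  endfacet
  facet normal 0.0000 0.0000 -1.0000
    outer loop
      vertex 0.784 8.554 0.000
      vertex 0.784 17.446 0.000
      vertex 26.000 13.000 0.000
    endloop
  endfacet
  facet normal 0.0000 0.0000 -1.0000
    outer loop
      vertex 6.500 1.742 0.000
      vertex 0.784 8.554 0.000
      vertex 26.000 13.000 0.000
    endloop
  endfacet
  facet normal 0.0000 0.0000 -1.0000
    outer loop
      vertex 15.257 0.197 0.000
      vertex 6.500 1.742 0.000
      vertex 26.000 13.000 0.000
    endloop
  endfacet
  facet normal 0.0000 0.0000 -1.0000
    outer loop
      vertex 22.959 4.644 0.000
      vertex 15.257 0.197 0.000
      vertex 26.000 13.000 0.000
    endloop
  endfacet
  facet normal 0.7775 0.2830 0.5616
    outer loop
      vertex 26.000 13.000 0.000
      vertex 22.959 21.356 0.000
      vertex 13.000 13.000 18.000
    endloop
  endfacet
  facet normal 0.4137 0.7166 0.5616
    outer loop
      vertex 22.959 21.356 0.000
      vertex 15.257 25.803 0.000
      vertex 13.000 13.000 18.000
    endloop
  endfacet
  facet normal -0.1438 0.8149 0.5616
    outer loop
      vertex 15.257 25.803 0.000
      vertex 6.500 24.258 0.000
      vertex 13.000 13.000 18.000
    endloop
  endfacet
  facet normal -0.6339 0.5319 0.5615
    outer loop
      vertex 6.500 24.258 0.000
      vertex 0.784 17.446 0.000
      vertex 13.000 13.000 18.000
    endloop
  endfacet
  facet normal -0.8274 0.0000 0.5616
    outer loop
      vertex 0.784 17.446 0.000
      vertex 0.784 8.554 0.000
      vertex 13.000 13.000 18.000
    endloop
  endfacet
  facet normal -0.6339 -0.5319 0.5615
    outer loop
      vertex 0.784 8.554 0.000
      vertex 6.500 1.742 0.000
      vertex 13.000 13.000 18.000
    endloop
  endfacet
  facet normal -0.1438 -0.8149 0.5616
    outer loop
      vertex 6.500 1.742 0.000
      vertex 15.257 0.197 0.000
      vertex 13.000 13.000 18.000
    endloop
  endfacet
  facet normal 0.4137 -0.7166 0.5616
    outer loop
      vertex 15.257 0.197 0.000
      vertex 22.959 4.644 0.000
      vertex 13.000 13.000 18.000
    endloop
  endfacet
  facet normal 0.7775 -0.2830 0.5616
    outer loop
      vertex 22.959 4.644 0.000
      vertex 26.000 13.000 0.000
      vertex 13.000 13.000 18.000
    endloop
  endfacet
endsolid part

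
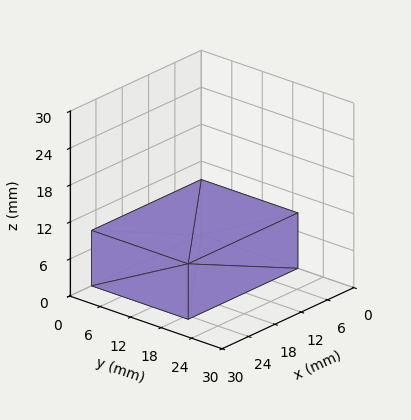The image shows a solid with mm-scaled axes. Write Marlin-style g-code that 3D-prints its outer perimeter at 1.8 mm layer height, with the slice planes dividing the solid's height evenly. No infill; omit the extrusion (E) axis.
Reading the render: the shape is a rectangular box, roughly 25 × 19 mm footprint and 9 mm tall (dimensions read to the nearest mm from the axis ticks). For the g-code, the solid's height is divided into equal slices at the stated Δz and each level perimeter traced with G1 moves after a G0 lift.

; perimeter-only toolpath
G21 ; units = mm
G90 ; absolute positioning
G28 ; home
; layer 1
G0 Z1.8
G0 X0.0 Y0.0
G1 X25.0 Y0.0
G1 X25.0 Y19.0
G1 X0.0 Y19.0
G1 X0.0 Y0.0
; layer 2
G0 Z3.6
G0 X0.0 Y0.0
G1 X25.0 Y0.0
G1 X25.0 Y19.0
G1 X0.0 Y19.0
G1 X0.0 Y0.0
; layer 3
G0 Z5.4
G0 X0.0 Y0.0
G1 X25.0 Y0.0
G1 X25.0 Y19.0
G1 X0.0 Y19.0
G1 X0.0 Y0.0
; layer 4
G0 Z7.2
G0 X0.0 Y0.0
G1 X25.0 Y0.0
G1 X25.0 Y19.0
G1 X0.0 Y19.0
G1 X0.0 Y0.0
; layer 5
G0 Z9.0
G0 X0.0 Y0.0
G1 X25.0 Y0.0
G1 X25.0 Y19.0
G1 X0.0 Y19.0
G1 X0.0 Y0.0
M2 ; end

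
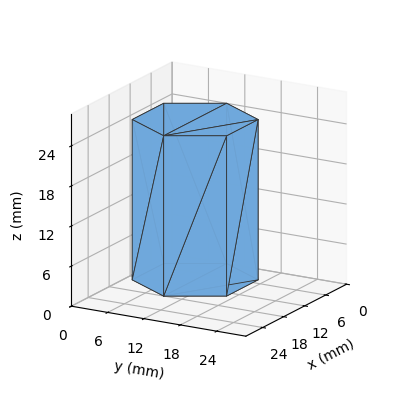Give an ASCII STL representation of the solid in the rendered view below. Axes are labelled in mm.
Reading the render: the shape is a regular 6-sided prism (a cylinder approximated with 6 flat sides), circumscribed radius ≈ 9 mm, height ≈ 24 mm (dimensions read to the nearest mm from the axis ticks). For the STL, each face is triangulated and given an outward normal.

solid part
  facet normal 0.0000 0.0000 -1.0000
    outer loop
      vertex 4.50 16.79 0.00
      vertex 13.50 16.79 0.00
      vertex 18.00 9.00 0.00
    endloop
  endfacet
  facet normal 0.0000 0.0000 -1.0000
    outer loop
      vertex 0.00 9.00 0.00
      vertex 4.50 16.79 0.00
      vertex 18.00 9.00 0.00
    endloop
  endfacet
  facet normal 0.0000 0.0000 -1.0000
    outer loop
      vertex 4.50 1.21 0.00
      vertex 0.00 9.00 0.00
      vertex 18.00 9.00 0.00
    endloop
  endfacet
  facet normal 0.0000 0.0000 -1.0000
    outer loop
      vertex 13.50 1.21 0.00
      vertex 4.50 1.21 0.00
      vertex 18.00 9.00 0.00
    endloop
  endfacet
  facet normal 0.0000 0.0000 1.0000
    outer loop
      vertex 18.00 9.00 24.00
      vertex 13.50 16.79 24.00
      vertex 4.50 16.79 24.00
    endloop
  endfacet
  facet normal 0.0000 0.0000 1.0000
    outer loop
      vertex 18.00 9.00 24.00
      vertex 4.50 16.79 24.00
      vertex 0.00 9.00 24.00
    endloop
  endfacet
  facet normal 0.0000 0.0000 1.0000
    outer loop
      vertex 18.00 9.00 24.00
      vertex 0.00 9.00 24.00
      vertex 4.50 1.21 24.00
    endloop
  endfacet
  facet normal 0.0000 0.0000 1.0000
    outer loop
      vertex 18.00 9.00 24.00
      vertex 4.50 1.21 24.00
      vertex 13.50 1.21 24.00
    endloop
  endfacet
  facet normal 0.8659 0.5002 0.0000
    outer loop
      vertex 18.00 9.00 0.00
      vertex 13.50 16.79 0.00
      vertex 13.50 16.79 24.00
    endloop
  endfacet
  facet normal 0.8659 0.5002 0.0000
    outer loop
      vertex 18.00 9.00 0.00
      vertex 13.50 16.79 24.00
      vertex 18.00 9.00 24.00
    endloop
  endfacet
  facet normal 0.0000 1.0000 0.0000
    outer loop
      vertex 13.50 16.79 0.00
      vertex 4.50 16.79 0.00
      vertex 4.50 16.79 24.00
    endloop
  endfacet
  facet normal 0.0000 1.0000 0.0000
    outer loop
      vertex 13.50 16.79 0.00
      vertex 4.50 16.79 24.00
      vertex 13.50 16.79 24.00
    endloop
  endfacet
  facet normal -0.8659 0.5002 0.0000
    outer loop
      vertex 4.50 16.79 0.00
      vertex 0.00 9.00 0.00
      vertex 0.00 9.00 24.00
    endloop
  endfacet
  facet normal -0.8659 0.5002 0.0000
    outer loop
      vertex 4.50 16.79 0.00
      vertex 0.00 9.00 24.00
      vertex 4.50 16.79 24.00
    endloop
  endfacet
  facet normal -0.8659 -0.5002 0.0000
    outer loop
      vertex 0.00 9.00 0.00
      vertex 4.50 1.21 0.00
      vertex 4.50 1.21 24.00
    endloop
  endfacet
  facet normal -0.8659 -0.5002 0.0000
    outer loop
      vertex 0.00 9.00 0.00
      vertex 4.50 1.21 24.00
      vertex 0.00 9.00 24.00
    endloop
  endfacet
  facet normal 0.0000 -1.0000 0.0000
    outer loop
      vertex 4.50 1.21 0.00
      vertex 13.50 1.21 0.00
      vertex 13.50 1.21 24.00
    endloop
  endfacet
  facet normal 0.0000 -1.0000 0.0000
    outer loop
      vertex 4.50 1.21 0.00
      vertex 13.50 1.21 24.00
      vertex 4.50 1.21 24.00
    endloop
  endfacet
  facet normal 0.8659 -0.5002 0.0000
    outer loop
      vertex 13.50 1.21 0.00
      vertex 18.00 9.00 0.00
      vertex 18.00 9.00 24.00
    endloop
  endfacet
  facet normal 0.8659 -0.5002 0.0000
    outer loop
      vertex 13.50 1.21 0.00
      vertex 18.00 9.00 24.00
      vertex 13.50 1.21 24.00
    endloop
  endfacet
endsolid part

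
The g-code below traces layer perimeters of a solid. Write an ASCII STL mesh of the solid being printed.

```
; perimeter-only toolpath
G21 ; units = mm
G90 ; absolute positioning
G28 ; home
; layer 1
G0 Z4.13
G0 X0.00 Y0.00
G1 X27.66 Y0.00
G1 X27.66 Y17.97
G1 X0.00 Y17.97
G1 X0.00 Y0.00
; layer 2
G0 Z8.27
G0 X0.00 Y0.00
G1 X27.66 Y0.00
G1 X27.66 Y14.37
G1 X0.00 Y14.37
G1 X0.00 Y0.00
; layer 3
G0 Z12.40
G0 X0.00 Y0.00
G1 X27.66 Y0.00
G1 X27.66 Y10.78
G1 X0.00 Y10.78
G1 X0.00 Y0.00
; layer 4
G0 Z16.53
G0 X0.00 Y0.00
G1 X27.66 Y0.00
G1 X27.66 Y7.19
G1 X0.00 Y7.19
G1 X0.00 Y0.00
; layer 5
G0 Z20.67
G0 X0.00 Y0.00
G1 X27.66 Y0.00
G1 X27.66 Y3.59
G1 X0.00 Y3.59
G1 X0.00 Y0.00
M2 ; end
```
solid part
  facet normal 0.0000 0.0000 -1.0000
    outer loop
      vertex 27.66 21.56 0.00
      vertex 27.66 0.00 0.00
      vertex 0.00 0.00 0.00
    endloop
  endfacet
  facet normal 0.0000 0.0000 -1.0000
    outer loop
      vertex 0.00 21.56 0.00
      vertex 27.66 21.56 0.00
      vertex 0.00 0.00 0.00
    endloop
  endfacet
  facet normal 0.0000 -1.0000 0.0000
    outer loop
      vertex 0.00 0.00 0.00
      vertex 27.66 0.00 0.00
      vertex 27.66 0.00 24.80
    endloop
  endfacet
  facet normal 0.0000 -1.0000 0.0000
    outer loop
      vertex 0.00 0.00 0.00
      vertex 27.66 0.00 24.80
      vertex 0.00 0.00 24.80
    endloop
  endfacet
  facet normal 0.0000 0.7547 0.6561
    outer loop
      vertex 0.00 0.00 24.80
      vertex 27.66 0.00 24.80
      vertex 27.66 21.56 0.00
    endloop
  endfacet
  facet normal 0.0000 0.7547 0.6561
    outer loop
      vertex 0.00 0.00 24.80
      vertex 27.66 21.56 0.00
      vertex 0.00 21.56 0.00
    endloop
  endfacet
  facet normal -1.0000 0.0000 0.0000
    outer loop
      vertex 0.00 0.00 24.80
      vertex 0.00 21.56 0.00
      vertex 0.00 0.00 0.00
    endloop
  endfacet
  facet normal 1.0000 0.0000 0.0000
    outer loop
      vertex 27.66 0.00 0.00
      vertex 27.66 21.56 0.00
      vertex 27.66 0.00 24.80
    endloop
  endfacet
endsolid part

The G0 Z moves step by Δz≈4.13 mm. The G1 loops shrink linearly with z, so the solid tapers from its base footprint up to z≈24.8. Closing with a flat bottom cap and the tapered top and triangulating gives 8 facets — a wedge (ramp): 27.7 × 21.6 mm base, rising to 24.8 mm along the y=0 edge and sloping linearly to z=0 at y=21.6.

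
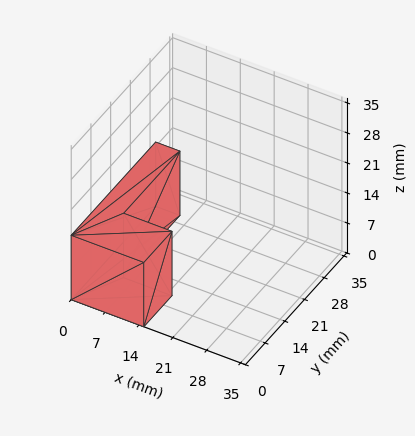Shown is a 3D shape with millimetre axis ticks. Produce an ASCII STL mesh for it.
Reading the render: the shape is an L-shaped prism: outer 15 × 30 mm, arm thicknesses ≈ 10 mm (horizontal) and 5 mm (vertical), extruded 15 mm in z (dimensions read to the nearest mm from the axis ticks). For the STL, each face is triangulated and given an outward normal.

solid part
  facet normal 0.0000 0.0000 -1.0000
    outer loop
      vertex 15.000 10.000 0.000
      vertex 15.000 0.000 0.000
      vertex 0.000 0.000 0.000
    endloop
  endfacet
  facet normal 0.0000 0.0000 -1.0000
    outer loop
      vertex 5.000 10.000 0.000
      vertex 15.000 10.000 0.000
      vertex 0.000 0.000 0.000
    endloop
  endfacet
  facet normal 0.0000 0.0000 -1.0000
    outer loop
      vertex 5.000 30.000 0.000
      vertex 5.000 10.000 0.000
      vertex 0.000 0.000 0.000
    endloop
  endfacet
  facet normal 0.0000 0.0000 -1.0000
    outer loop
      vertex 0.000 30.000 0.000
      vertex 5.000 30.000 0.000
      vertex 0.000 0.000 0.000
    endloop
  endfacet
  facet normal 0.0000 0.0000 1.0000
    outer loop
      vertex 0.000 0.000 15.000
      vertex 15.000 0.000 15.000
      vertex 15.000 10.000 15.000
    endloop
  endfacet
  facet normal 0.0000 0.0000 1.0000
    outer loop
      vertex 0.000 0.000 15.000
      vertex 15.000 10.000 15.000
      vertex 5.000 10.000 15.000
    endloop
  endfacet
  facet normal 0.0000 0.0000 1.0000
    outer loop
      vertex 0.000 0.000 15.000
      vertex 5.000 10.000 15.000
      vertex 5.000 30.000 15.000
    endloop
  endfacet
  facet normal 0.0000 0.0000 1.0000
    outer loop
      vertex 0.000 0.000 15.000
      vertex 5.000 30.000 15.000
      vertex 0.000 30.000 15.000
    endloop
  endfacet
  facet normal 0.0000 -1.0000 0.0000
    outer loop
      vertex 0.000 0.000 0.000
      vertex 15.000 0.000 0.000
      vertex 15.000 0.000 15.000
    endloop
  endfacet
  facet normal 0.0000 -1.0000 0.0000
    outer loop
      vertex 0.000 0.000 0.000
      vertex 15.000 0.000 15.000
      vertex 0.000 0.000 15.000
    endloop
  endfacet
  facet normal 1.0000 0.0000 0.0000
    outer loop
      vertex 15.000 0.000 0.000
      vertex 15.000 10.000 0.000
      vertex 15.000 10.000 15.000
    endloop
  endfacet
  facet normal 1.0000 0.0000 0.0000
    outer loop
      vertex 15.000 0.000 0.000
      vertex 15.000 10.000 15.000
      vertex 15.000 0.000 15.000
    endloop
  endfacet
  facet normal 0.0000 1.0000 0.0000
    outer loop
      vertex 15.000 10.000 0.000
      vertex 5.000 10.000 0.000
      vertex 5.000 10.000 15.000
    endloop
  endfacet
  facet normal 0.0000 1.0000 0.0000
    outer loop
      vertex 15.000 10.000 0.000
      vertex 5.000 10.000 15.000
      vertex 15.000 10.000 15.000
    endloop
  endfacet
  facet normal 1.0000 0.0000 0.0000
    outer loop
      vertex 5.000 10.000 0.000
      vertex 5.000 30.000 0.000
      vertex 5.000 30.000 15.000
    endloop
  endfacet
  facet normal 1.0000 0.0000 0.0000
    outer loop
      vertex 5.000 10.000 0.000
      vertex 5.000 30.000 15.000
      vertex 5.000 10.000 15.000
    endloop
  endfacet
  facet normal 0.0000 1.0000 0.0000
    outer loop
      vertex 5.000 30.000 0.000
      vertex 0.000 30.000 0.000
      vertex 0.000 30.000 15.000
    endloop
  endfacet
  facet normal 0.0000 1.0000 0.0000
    outer loop
      vertex 5.000 30.000 0.000
      vertex 0.000 30.000 15.000
      vertex 5.000 30.000 15.000
    endloop
  endfacet
  facet normal -1.0000 0.0000 0.0000
    outer loop
      vertex 0.000 30.000 0.000
      vertex 0.000 0.000 0.000
      vertex 0.000 0.000 15.000
    endloop
  endfacet
  facet normal -1.0000 0.0000 0.0000
    outer loop
      vertex 0.000 30.000 0.000
      vertex 0.000 0.000 15.000
      vertex 0.000 30.000 15.000
    endloop
  endfacet
endsolid part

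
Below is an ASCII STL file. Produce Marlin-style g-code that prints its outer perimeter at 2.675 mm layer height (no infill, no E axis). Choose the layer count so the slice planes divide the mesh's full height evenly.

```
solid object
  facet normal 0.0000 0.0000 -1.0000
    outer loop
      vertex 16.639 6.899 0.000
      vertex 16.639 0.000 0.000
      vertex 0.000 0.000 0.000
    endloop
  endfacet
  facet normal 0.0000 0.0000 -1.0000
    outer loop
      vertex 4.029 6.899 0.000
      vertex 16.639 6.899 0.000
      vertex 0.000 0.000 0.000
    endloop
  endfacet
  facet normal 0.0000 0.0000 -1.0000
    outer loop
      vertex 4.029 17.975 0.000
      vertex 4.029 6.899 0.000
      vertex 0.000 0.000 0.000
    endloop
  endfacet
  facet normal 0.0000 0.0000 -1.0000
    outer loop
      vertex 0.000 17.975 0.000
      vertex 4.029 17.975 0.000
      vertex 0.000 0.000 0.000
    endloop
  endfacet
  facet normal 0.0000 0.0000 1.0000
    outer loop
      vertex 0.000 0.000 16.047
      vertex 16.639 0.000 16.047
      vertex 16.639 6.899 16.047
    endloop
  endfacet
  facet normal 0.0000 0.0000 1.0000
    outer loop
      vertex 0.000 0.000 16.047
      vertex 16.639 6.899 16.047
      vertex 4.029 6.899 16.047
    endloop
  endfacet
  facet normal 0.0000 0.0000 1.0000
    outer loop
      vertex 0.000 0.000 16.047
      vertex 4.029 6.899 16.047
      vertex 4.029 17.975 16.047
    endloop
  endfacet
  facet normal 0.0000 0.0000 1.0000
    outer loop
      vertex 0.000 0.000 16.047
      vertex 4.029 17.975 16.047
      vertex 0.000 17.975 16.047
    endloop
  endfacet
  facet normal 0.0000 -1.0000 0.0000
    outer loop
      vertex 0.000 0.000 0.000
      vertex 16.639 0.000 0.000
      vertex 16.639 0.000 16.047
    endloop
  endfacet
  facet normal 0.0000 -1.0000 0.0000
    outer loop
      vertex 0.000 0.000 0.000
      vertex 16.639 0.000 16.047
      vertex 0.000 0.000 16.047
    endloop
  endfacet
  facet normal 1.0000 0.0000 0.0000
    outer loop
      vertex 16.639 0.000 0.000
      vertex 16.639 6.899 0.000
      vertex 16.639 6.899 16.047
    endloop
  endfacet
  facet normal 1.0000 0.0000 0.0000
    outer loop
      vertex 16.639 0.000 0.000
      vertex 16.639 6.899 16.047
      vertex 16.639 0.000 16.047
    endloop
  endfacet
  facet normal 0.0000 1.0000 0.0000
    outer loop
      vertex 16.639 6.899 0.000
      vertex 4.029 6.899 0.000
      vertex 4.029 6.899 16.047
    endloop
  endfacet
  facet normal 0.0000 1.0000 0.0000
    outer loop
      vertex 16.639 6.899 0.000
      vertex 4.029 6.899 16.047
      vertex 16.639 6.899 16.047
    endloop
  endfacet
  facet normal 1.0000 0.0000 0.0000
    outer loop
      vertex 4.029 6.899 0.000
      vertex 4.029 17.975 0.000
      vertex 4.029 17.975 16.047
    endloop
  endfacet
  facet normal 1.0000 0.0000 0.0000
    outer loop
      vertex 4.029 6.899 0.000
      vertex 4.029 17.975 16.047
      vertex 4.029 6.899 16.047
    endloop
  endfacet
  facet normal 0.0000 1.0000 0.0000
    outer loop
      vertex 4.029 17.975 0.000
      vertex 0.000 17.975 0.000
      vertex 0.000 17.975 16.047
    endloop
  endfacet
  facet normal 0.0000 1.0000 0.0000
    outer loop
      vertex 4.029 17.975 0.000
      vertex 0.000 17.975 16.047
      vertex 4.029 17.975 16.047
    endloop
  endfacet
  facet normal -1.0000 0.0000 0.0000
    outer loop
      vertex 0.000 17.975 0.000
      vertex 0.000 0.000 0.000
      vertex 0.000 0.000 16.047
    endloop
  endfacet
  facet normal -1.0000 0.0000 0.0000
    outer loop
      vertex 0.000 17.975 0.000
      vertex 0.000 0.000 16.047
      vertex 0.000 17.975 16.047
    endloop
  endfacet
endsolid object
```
; perimeter-only toolpath
G21 ; units = mm
G90 ; absolute positioning
G28 ; home
; layer 1
G0 Z2.675
G0 X0.000 Y0.000
G1 X16.639 Y0.000
G1 X16.639 Y6.899
G1 X4.029 Y6.899
G1 X4.029 Y17.975
G1 X0.000 Y17.975
G1 X0.000 Y0.000
; layer 2
G0 Z5.349
G0 X0.000 Y0.000
G1 X16.639 Y0.000
G1 X16.639 Y6.899
G1 X4.029 Y6.899
G1 X4.029 Y17.975
G1 X0.000 Y17.975
G1 X0.000 Y0.000
; layer 3
G0 Z8.024
G0 X0.000 Y0.000
G1 X16.639 Y0.000
G1 X16.639 Y6.899
G1 X4.029 Y6.899
G1 X4.029 Y17.975
G1 X0.000 Y17.975
G1 X0.000 Y0.000
; layer 4
G0 Z10.698
G0 X0.000 Y0.000
G1 X16.639 Y0.000
G1 X16.639 Y6.899
G1 X4.029 Y6.899
G1 X4.029 Y17.975
G1 X0.000 Y17.975
G1 X0.000 Y0.000
; layer 5
G0 Z13.373
G0 X0.000 Y0.000
G1 X16.639 Y0.000
G1 X16.639 Y6.899
G1 X4.029 Y6.899
G1 X4.029 Y17.975
G1 X0.000 Y17.975
G1 X0.000 Y0.000
; layer 6
G0 Z16.047
G0 X0.000 Y0.000
G1 X16.639 Y0.000
G1 X16.639 Y6.899
G1 X4.029 Y6.899
G1 X4.029 Y17.975
G1 X0.000 Y17.975
G1 X0.000 Y0.000
M2 ; end

The solid is an L-shaped prism: outer 16.6 × 18 mm, arm thicknesses ≈ 6.9 mm (horizontal) and 4.03 mm (vertical), extruded 16 mm in z. Slicing at Δz = 2.675 mm — 6 equal slices spanning the solid's height, so layer i sits at z = i·h/6 — gives 6 non-empty perimeters. Each is a 6-segment closed polygon; G0 lifts to the layer z and rapids to the start vertex, then G1 traces the edges.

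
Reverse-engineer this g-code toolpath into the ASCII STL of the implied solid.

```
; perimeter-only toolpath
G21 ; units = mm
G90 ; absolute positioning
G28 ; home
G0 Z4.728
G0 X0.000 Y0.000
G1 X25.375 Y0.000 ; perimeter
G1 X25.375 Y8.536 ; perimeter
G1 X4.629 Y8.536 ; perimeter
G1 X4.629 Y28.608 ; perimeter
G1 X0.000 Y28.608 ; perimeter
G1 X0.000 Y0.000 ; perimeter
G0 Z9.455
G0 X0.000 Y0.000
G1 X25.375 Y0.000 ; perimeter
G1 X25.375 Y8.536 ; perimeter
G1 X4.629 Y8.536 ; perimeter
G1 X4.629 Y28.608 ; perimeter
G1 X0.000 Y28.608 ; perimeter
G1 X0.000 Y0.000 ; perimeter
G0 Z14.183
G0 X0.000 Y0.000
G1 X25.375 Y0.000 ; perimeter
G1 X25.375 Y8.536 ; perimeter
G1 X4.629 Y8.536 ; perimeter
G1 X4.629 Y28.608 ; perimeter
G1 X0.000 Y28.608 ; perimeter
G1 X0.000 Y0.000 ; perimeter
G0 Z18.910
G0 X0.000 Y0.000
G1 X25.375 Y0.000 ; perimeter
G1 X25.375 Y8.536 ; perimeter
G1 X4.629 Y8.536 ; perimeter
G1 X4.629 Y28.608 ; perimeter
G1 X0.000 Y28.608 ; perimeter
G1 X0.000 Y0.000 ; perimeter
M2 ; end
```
solid part
  facet normal 0.0000 0.0000 -1.0000
    outer loop
      vertex 25.375 8.536 0.000
      vertex 25.375 0.000 0.000
      vertex 0.000 0.000 0.000
    endloop
  endfacet
  facet normal 0.0000 0.0000 -1.0000
    outer loop
      vertex 4.629 8.536 0.000
      vertex 25.375 8.536 0.000
      vertex 0.000 0.000 0.000
    endloop
  endfacet
  facet normal 0.0000 0.0000 -1.0000
    outer loop
      vertex 4.629 28.608 0.000
      vertex 4.629 8.536 0.000
      vertex 0.000 0.000 0.000
    endloop
  endfacet
  facet normal 0.0000 0.0000 -1.0000
    outer loop
      vertex 0.000 28.608 0.000
      vertex 4.629 28.608 0.000
      vertex 0.000 0.000 0.000
    endloop
  endfacet
  facet normal 0.0000 0.0000 1.0000
    outer loop
      vertex 0.000 0.000 18.910
      vertex 25.375 0.000 18.910
      vertex 25.375 8.536 18.910
    endloop
  endfacet
  facet normal 0.0000 0.0000 1.0000
    outer loop
      vertex 0.000 0.000 18.910
      vertex 25.375 8.536 18.910
      vertex 4.629 8.536 18.910
    endloop
  endfacet
  facet normal 0.0000 0.0000 1.0000
    outer loop
      vertex 0.000 0.000 18.910
      vertex 4.629 8.536 18.910
      vertex 4.629 28.608 18.910
    endloop
  endfacet
  facet normal 0.0000 0.0000 1.0000
    outer loop
      vertex 0.000 0.000 18.910
      vertex 4.629 28.608 18.910
      vertex 0.000 28.608 18.910
    endloop
  endfacet
  facet normal 0.0000 -1.0000 0.0000
    outer loop
      vertex 0.000 0.000 0.000
      vertex 25.375 0.000 0.000
      vertex 25.375 0.000 18.910
    endloop
  endfacet
  facet normal 0.0000 -1.0000 0.0000
    outer loop
      vertex 0.000 0.000 0.000
      vertex 25.375 0.000 18.910
      vertex 0.000 0.000 18.910
    endloop
  endfacet
  facet normal 1.0000 0.0000 0.0000
    outer loop
      vertex 25.375 0.000 0.000
      vertex 25.375 8.536 0.000
      vertex 25.375 8.536 18.910
    endloop
  endfacet
  facet normal 1.0000 0.0000 0.0000
    outer loop
      vertex 25.375 0.000 0.000
      vertex 25.375 8.536 18.910
      vertex 25.375 0.000 18.910
    endloop
  endfacet
  facet normal 0.0000 1.0000 0.0000
    outer loop
      vertex 25.375 8.536 0.000
      vertex 4.629 8.536 0.000
      vertex 4.629 8.536 18.910
    endloop
  endfacet
  facet normal 0.0000 1.0000 0.0000
    outer loop
      vertex 25.375 8.536 0.000
      vertex 4.629 8.536 18.910
      vertex 25.375 8.536 18.910
    endloop
  endfacet
  facet normal 1.0000 0.0000 0.0000
    outer loop
      vertex 4.629 8.536 0.000
      vertex 4.629 28.608 0.000
      vertex 4.629 28.608 18.910
    endloop
  endfacet
  facet normal 1.0000 0.0000 0.0000
    outer loop
      vertex 4.629 8.536 0.000
      vertex 4.629 28.608 18.910
      vertex 4.629 8.536 18.910
    endloop
  endfacet
  facet normal 0.0000 1.0000 0.0000
    outer loop
      vertex 4.629 28.608 0.000
      vertex 0.000 28.608 0.000
      vertex 0.000 28.608 18.910
    endloop
  endfacet
  facet normal 0.0000 1.0000 0.0000
    outer loop
      vertex 4.629 28.608 0.000
      vertex 0.000 28.608 18.910
      vertex 4.629 28.608 18.910
    endloop
  endfacet
  facet normal -1.0000 0.0000 0.0000
    outer loop
      vertex 0.000 28.608 0.000
      vertex 0.000 0.000 0.000
      vertex 0.000 0.000 18.910
    endloop
  endfacet
  facet normal -1.0000 0.0000 0.0000
    outer loop
      vertex 0.000 28.608 0.000
      vertex 0.000 0.000 18.910
      vertex 0.000 28.608 18.910
    endloop
  endfacet
endsolid part

The G0 Z moves step by Δz≈4.728 mm. Every layer's G1 loop is the same polygon, so the solid is a straight extrusion of it from z=0 to z≈18.9. Closing with flat bottom and top caps and triangulating gives 20 facets — an L-shaped prism: outer 25.4 × 28.6 mm, arm thicknesses ≈ 8.54 mm (horizontal) and 4.63 mm (vertical), extruded 18.9 mm in z.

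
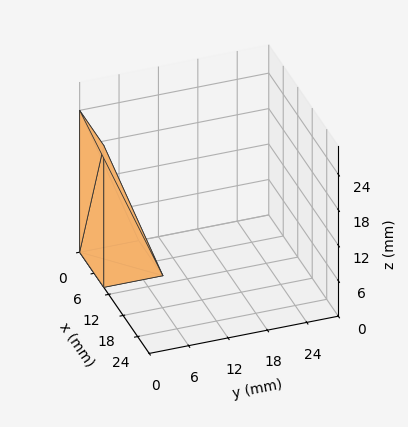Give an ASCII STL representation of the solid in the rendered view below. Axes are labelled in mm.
Reading the render: the shape is a wedge (ramp): 10 × 9 mm base, rising to 24 mm along the y=0 edge and sloping linearly to z=0 at y=9 (dimensions read to the nearest mm from the axis ticks). For the STL, each face is triangulated and given an outward normal.

solid part
  facet normal 0.0000 0.0000 -1.0000
    outer loop
      vertex 10.000 9.000 0.000
      vertex 10.000 0.000 0.000
      vertex 0.000 0.000 0.000
    endloop
  endfacet
  facet normal 0.0000 0.0000 -1.0000
    outer loop
      vertex 0.000 9.000 0.000
      vertex 10.000 9.000 0.000
      vertex 0.000 0.000 0.000
    endloop
  endfacet
  facet normal 0.0000 -1.0000 0.0000
    outer loop
      vertex 0.000 0.000 0.000
      vertex 10.000 0.000 0.000
      vertex 10.000 0.000 24.000
    endloop
  endfacet
  facet normal 0.0000 -1.0000 0.0000
    outer loop
      vertex 0.000 0.000 0.000
      vertex 10.000 0.000 24.000
      vertex 0.000 0.000 24.000
    endloop
  endfacet
  facet normal 0.0000 0.9363 0.3511
    outer loop
      vertex 0.000 0.000 24.000
      vertex 10.000 0.000 24.000
      vertex 10.000 9.000 0.000
    endloop
  endfacet
  facet normal 0.0000 0.9363 0.3511
    outer loop
      vertex 0.000 0.000 24.000
      vertex 10.000 9.000 0.000
      vertex 0.000 9.000 0.000
    endloop
  endfacet
  facet normal -1.0000 0.0000 0.0000
    outer loop
      vertex 0.000 0.000 24.000
      vertex 0.000 9.000 0.000
      vertex 0.000 0.000 0.000
    endloop
  endfacet
  facet normal 1.0000 0.0000 0.0000
    outer loop
      vertex 10.000 0.000 0.000
      vertex 10.000 9.000 0.000
      vertex 10.000 0.000 24.000
    endloop
  endfacet
endsolid part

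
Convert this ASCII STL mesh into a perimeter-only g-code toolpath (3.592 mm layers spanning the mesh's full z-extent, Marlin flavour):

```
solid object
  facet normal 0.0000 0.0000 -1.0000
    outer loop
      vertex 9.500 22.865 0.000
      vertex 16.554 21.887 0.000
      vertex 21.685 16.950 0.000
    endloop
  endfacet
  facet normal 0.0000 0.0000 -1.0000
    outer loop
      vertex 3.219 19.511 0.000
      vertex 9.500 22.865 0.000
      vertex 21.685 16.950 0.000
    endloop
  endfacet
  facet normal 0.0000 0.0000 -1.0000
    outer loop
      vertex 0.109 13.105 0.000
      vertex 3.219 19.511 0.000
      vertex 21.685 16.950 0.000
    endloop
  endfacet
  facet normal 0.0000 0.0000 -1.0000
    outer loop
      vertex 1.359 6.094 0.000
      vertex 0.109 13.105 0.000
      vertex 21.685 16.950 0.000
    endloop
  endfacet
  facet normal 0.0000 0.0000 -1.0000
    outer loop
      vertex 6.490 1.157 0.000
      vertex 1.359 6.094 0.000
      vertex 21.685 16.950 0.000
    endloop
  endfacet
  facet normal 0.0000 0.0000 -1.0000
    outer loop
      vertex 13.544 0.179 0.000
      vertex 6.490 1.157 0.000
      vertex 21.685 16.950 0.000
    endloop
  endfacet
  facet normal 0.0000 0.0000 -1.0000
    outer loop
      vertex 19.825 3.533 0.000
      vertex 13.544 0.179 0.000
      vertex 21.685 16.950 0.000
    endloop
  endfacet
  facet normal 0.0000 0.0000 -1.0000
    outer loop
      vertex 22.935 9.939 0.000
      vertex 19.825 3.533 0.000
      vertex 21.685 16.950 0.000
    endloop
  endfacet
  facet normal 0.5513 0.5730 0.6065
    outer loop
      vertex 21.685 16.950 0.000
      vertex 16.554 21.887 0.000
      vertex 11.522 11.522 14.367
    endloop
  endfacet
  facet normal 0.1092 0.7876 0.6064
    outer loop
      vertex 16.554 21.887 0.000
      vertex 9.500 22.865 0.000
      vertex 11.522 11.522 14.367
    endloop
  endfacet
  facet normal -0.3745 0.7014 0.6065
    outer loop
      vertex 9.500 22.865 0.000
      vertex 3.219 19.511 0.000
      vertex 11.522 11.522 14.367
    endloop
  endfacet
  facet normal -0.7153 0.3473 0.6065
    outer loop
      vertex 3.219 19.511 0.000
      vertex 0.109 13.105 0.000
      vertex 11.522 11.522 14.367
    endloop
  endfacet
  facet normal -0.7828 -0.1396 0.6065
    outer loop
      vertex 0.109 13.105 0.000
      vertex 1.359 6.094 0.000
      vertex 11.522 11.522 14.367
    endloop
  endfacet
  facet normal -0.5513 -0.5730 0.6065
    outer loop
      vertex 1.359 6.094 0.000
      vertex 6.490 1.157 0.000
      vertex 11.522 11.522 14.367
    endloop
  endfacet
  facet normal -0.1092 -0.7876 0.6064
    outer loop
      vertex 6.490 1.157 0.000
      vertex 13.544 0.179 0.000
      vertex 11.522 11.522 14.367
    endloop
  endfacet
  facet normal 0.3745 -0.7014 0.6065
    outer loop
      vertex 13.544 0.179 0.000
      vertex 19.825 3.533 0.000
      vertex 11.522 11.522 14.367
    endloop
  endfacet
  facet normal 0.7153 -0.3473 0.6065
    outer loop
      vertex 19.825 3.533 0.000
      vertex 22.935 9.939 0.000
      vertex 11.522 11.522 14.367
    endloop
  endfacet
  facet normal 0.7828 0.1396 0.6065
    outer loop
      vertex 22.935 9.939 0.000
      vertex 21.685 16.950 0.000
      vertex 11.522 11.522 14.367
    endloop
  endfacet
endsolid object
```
; perimeter-only toolpath
G21 ; units = mm
G90 ; absolute positioning
G28 ; home
; layer 1
G0 Z3.592
G0 X19.144 Y15.593
G1 X15.296 Y19.296
G1 X10.005 Y20.029
G1 X5.295 Y17.514
G1 X2.962 Y12.709
G1 X3.900 Y7.451
G1 X7.748 Y3.748
G1 X13.039 Y3.015
G1 X17.749 Y5.530
G1 X20.082 Y10.335
G1 X19.144 Y15.593
; layer 2
G0 Z7.184
G0 X16.604 Y14.236
G1 X14.038 Y16.704
G1 X10.511 Y17.194
G1 X7.370 Y15.517
G1 X5.816 Y12.314
G1 X6.441 Y8.808
G1 X9.006 Y6.340
G1 X12.533 Y5.851
G1 X15.674 Y7.527
G1 X17.229 Y10.730
G1 X16.604 Y14.236
; layer 3
G0 Z10.775
G0 X14.063 Y12.879
G1 X12.780 Y14.113
G1 X11.017 Y14.358
G1 X9.446 Y13.519
G1 X8.669 Y11.918
G1 X8.981 Y10.165
G1 X10.264 Y8.931
G1 X12.027 Y8.686
G1 X13.598 Y9.525
G1 X14.375 Y11.126
G1 X14.063 Y12.879
M2 ; end

The solid is a regular 10-sided pyramid, base circumscribed radius ≈ 11.5 mm, apex at z ≈ 14.4 mm. Slicing at Δz = 3.592 mm — 4 equal slices spanning the solid's height, so layer i sits at z = i·h/4 — gives 3 non-empty perimeters. Each is a 10-segment closed polygon; G0 lifts to the layer z and rapids to the start vertex, then G1 traces the edges. The cross-section shrinks linearly with z (the slice at the apex is degenerate and omitted).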